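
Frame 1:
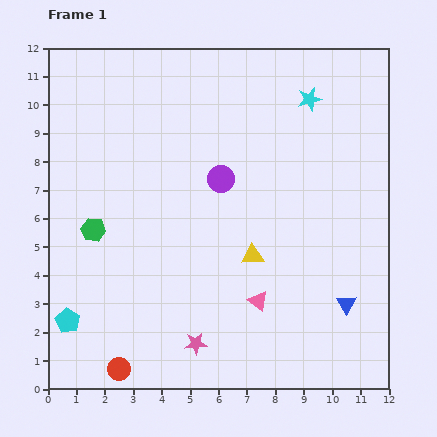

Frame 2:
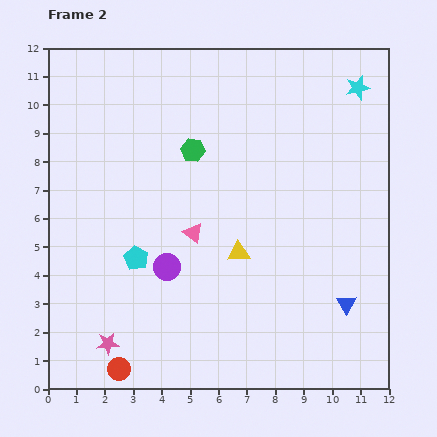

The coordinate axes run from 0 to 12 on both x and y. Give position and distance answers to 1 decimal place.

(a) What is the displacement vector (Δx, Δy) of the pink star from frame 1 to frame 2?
(-3.1, 0.0)

The pink star was at (5.2, 1.6) in frame 1 and (2.1, 1.6) in frame 2.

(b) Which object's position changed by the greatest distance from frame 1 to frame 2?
the green hexagon

(moved 4.5; next 3.6)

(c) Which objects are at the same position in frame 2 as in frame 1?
the blue triangle, the red circle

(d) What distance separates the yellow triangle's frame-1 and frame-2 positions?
0.5

The yellow triangle moved from (7.2, 4.7) to (6.7, 4.8), a distance of √(0.5² + 0.1²) ≈ 0.5.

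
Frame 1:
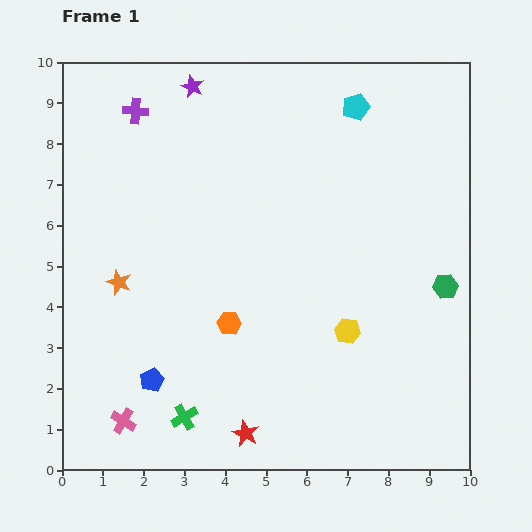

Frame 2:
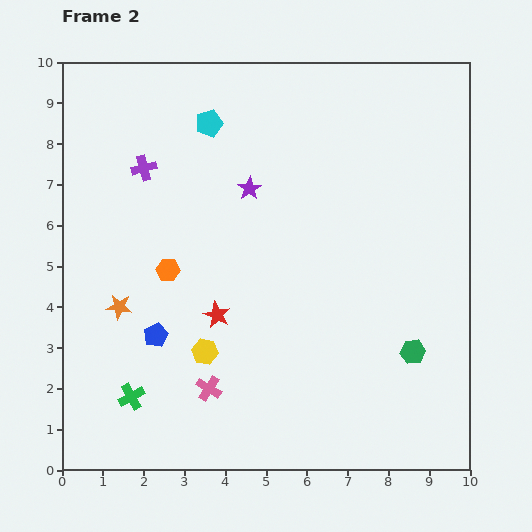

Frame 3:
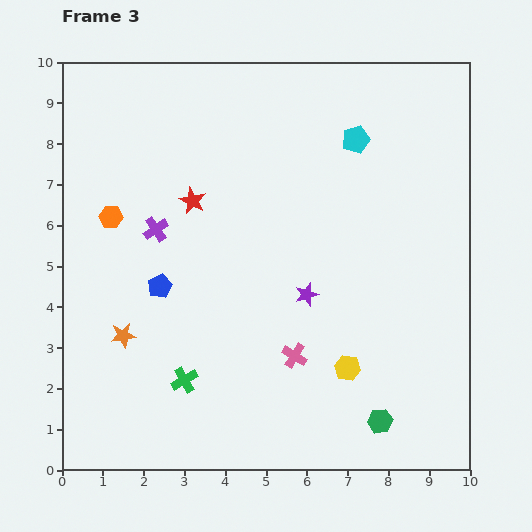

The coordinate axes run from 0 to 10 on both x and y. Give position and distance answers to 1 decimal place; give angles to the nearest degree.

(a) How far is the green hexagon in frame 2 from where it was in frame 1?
1.8

The green hexagon moved from (9.4, 4.5) to (8.6, 2.9), a distance of √(0.8² + 1.6²) ≈ 1.8.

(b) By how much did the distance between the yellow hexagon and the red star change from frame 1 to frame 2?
-2.6

Distance in frame 1: 3.5. Distance in frame 2: 0.9.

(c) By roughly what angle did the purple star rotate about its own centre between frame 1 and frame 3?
31° clockwise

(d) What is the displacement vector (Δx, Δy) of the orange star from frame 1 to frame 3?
(0.1, -1.3)

The orange star was at (1.4, 4.6) in frame 1 and (1.5, 3.3) in frame 3.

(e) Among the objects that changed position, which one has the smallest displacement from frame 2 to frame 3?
the orange star

(moved 0.7)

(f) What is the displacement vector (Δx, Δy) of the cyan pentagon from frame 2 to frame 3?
(3.6, -0.4)

The cyan pentagon was at (3.6, 8.5) in frame 2 and (7.2, 8.1) in frame 3.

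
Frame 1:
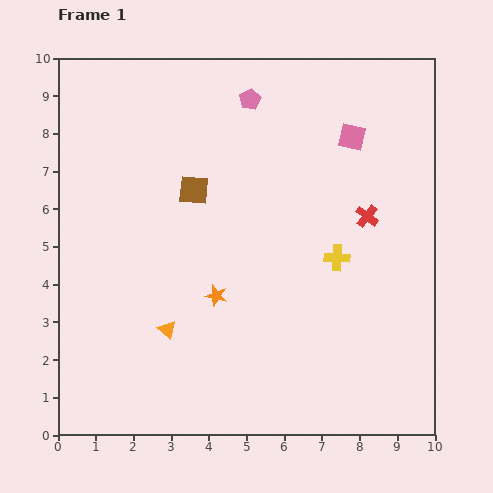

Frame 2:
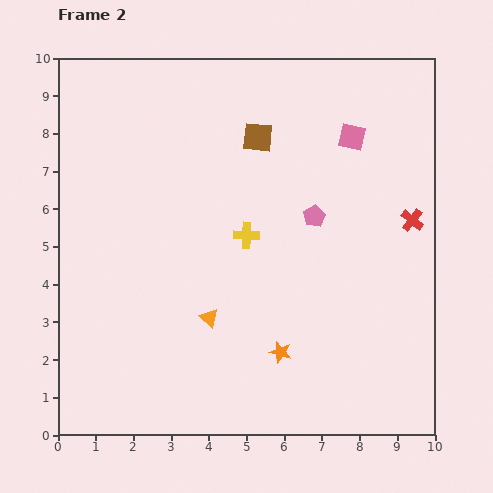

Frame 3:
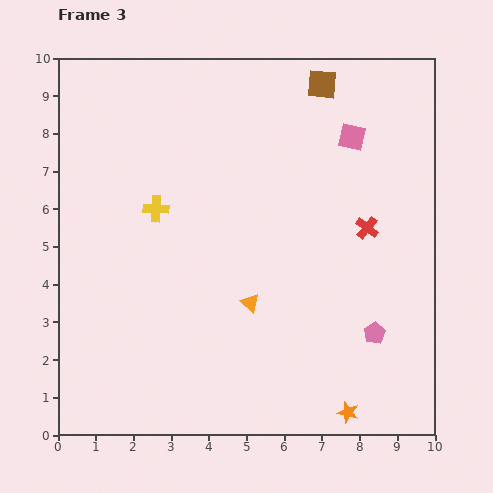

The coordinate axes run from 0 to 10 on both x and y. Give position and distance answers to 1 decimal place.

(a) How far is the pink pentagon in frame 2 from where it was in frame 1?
3.5

The pink pentagon moved from (5.1, 8.9) to (6.8, 5.8), a distance of √(1.7² + 3.1²) ≈ 3.5.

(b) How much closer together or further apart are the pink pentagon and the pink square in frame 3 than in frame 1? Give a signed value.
+2.3

Distance in frame 1: 2.9. Distance in frame 3: 5.2.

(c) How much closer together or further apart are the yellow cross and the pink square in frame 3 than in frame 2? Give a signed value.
+1.7

Distance in frame 2: 3.8. Distance in frame 3: 5.5.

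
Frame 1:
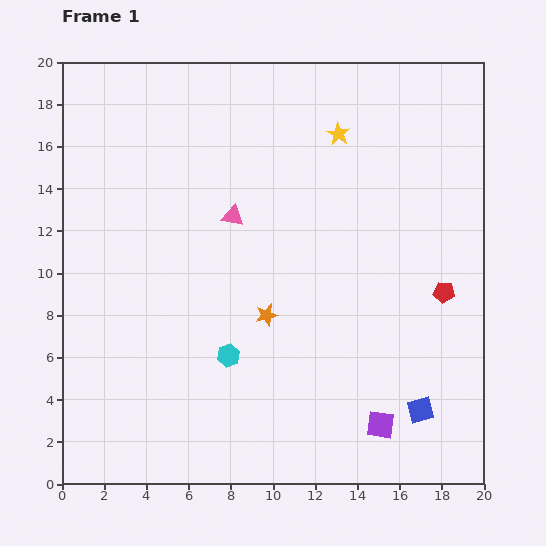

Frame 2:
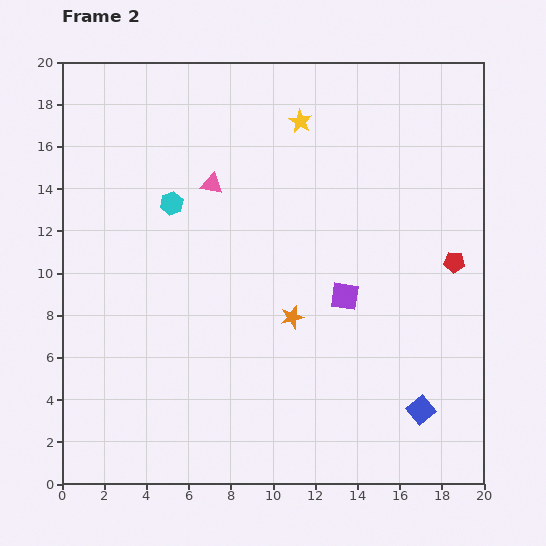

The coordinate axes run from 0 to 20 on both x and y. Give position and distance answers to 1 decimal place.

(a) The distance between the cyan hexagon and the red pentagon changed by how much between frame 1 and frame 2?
+3.1

Distance in frame 1: 10.6. Distance in frame 2: 13.7.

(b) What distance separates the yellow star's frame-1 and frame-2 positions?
1.9

The yellow star moved from (13.1, 16.6) to (11.3, 17.2), a distance of √(1.8² + 0.6²) ≈ 1.9.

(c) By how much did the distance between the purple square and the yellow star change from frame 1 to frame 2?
-5.3

Distance in frame 1: 13.9. Distance in frame 2: 8.6.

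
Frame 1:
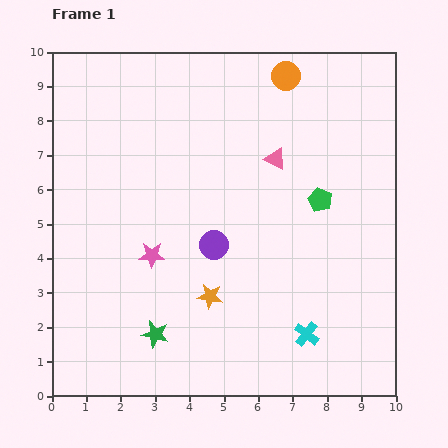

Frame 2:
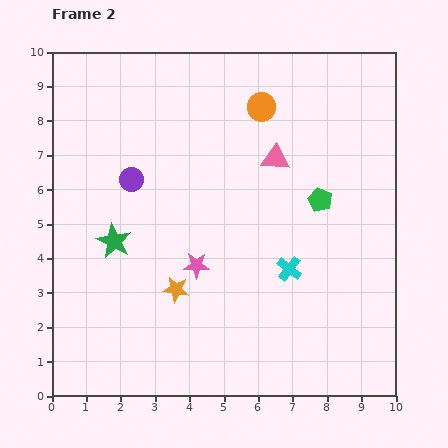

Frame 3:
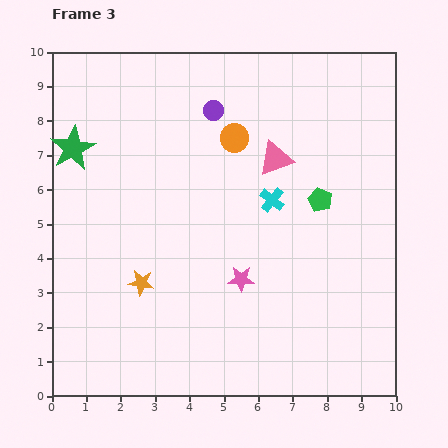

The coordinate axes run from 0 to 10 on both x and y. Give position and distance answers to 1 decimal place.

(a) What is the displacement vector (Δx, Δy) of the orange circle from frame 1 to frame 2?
(-0.7, -0.9)

The orange circle was at (6.8, 9.3) in frame 1 and (6.1, 8.4) in frame 2.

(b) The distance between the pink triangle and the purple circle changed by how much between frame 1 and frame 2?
+1.1

Distance in frame 1: 3.1. Distance in frame 2: 4.2.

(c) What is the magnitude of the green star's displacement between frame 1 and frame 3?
5.9

The green star moved from (3.0, 1.8) to (0.6, 7.2), a distance of √(2.4² + 5.4²) ≈ 5.9.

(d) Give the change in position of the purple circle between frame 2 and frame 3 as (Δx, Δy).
(2.4, 2.0)

The purple circle was at (2.3, 6.3) in frame 2 and (4.7, 8.3) in frame 3.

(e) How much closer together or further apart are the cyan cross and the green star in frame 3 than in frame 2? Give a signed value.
+0.8

Distance in frame 2: 5.2. Distance in frame 3: 6.0.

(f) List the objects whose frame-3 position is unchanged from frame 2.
the pink triangle, the green pentagon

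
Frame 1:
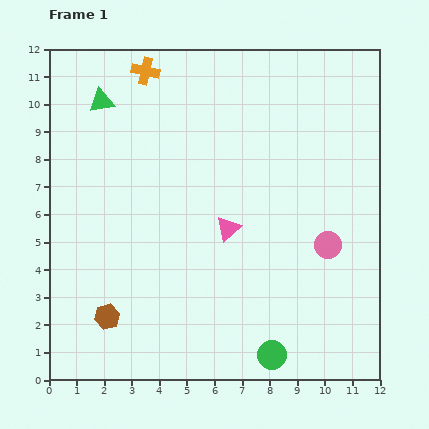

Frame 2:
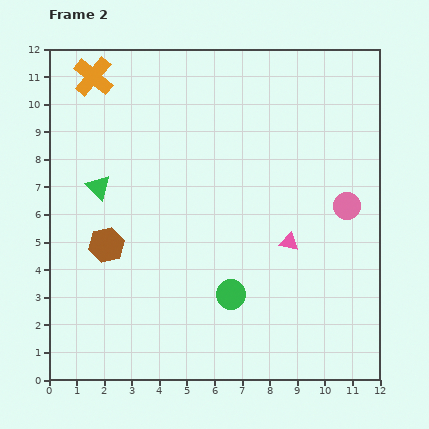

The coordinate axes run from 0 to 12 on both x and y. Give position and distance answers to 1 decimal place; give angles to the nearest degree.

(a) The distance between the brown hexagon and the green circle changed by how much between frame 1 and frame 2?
-1.4

Distance in frame 1: 6.2. Distance in frame 2: 4.8.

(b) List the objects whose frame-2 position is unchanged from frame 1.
none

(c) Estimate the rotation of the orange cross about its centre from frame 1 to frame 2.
27° clockwise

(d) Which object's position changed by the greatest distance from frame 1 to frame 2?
the green triangle

(moved 3.1; next 2.7)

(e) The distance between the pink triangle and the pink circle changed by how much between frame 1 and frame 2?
-1.1

Distance in frame 1: 3.6. Distance in frame 2: 2.5.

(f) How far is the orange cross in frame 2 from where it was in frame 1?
1.9

The orange cross moved from (3.5, 11.2) to (1.6, 11.0), a distance of √(1.9² + 0.2²) ≈ 1.9.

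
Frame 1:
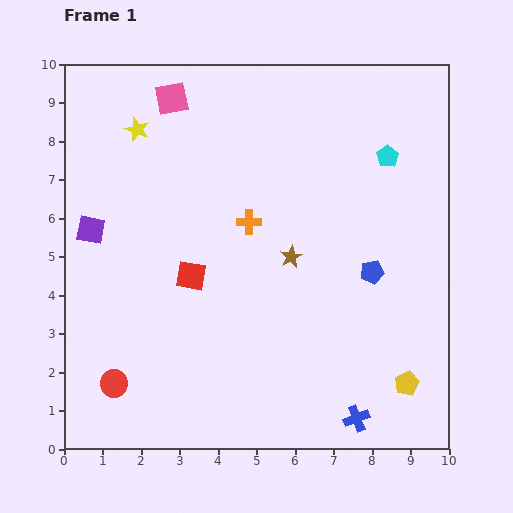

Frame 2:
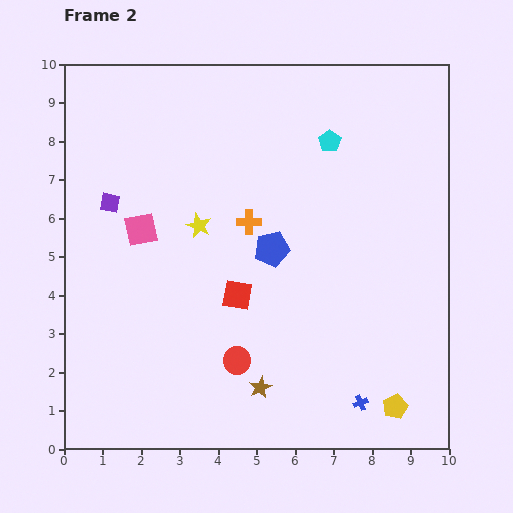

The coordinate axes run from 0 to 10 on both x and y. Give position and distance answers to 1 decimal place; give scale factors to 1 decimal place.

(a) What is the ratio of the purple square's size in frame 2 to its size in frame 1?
0.7×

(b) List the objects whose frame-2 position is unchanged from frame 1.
the orange cross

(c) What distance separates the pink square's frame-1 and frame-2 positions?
3.5

The pink square moved from (2.8, 9.1) to (2.0, 5.7), a distance of √(0.8² + 3.4²) ≈ 3.5.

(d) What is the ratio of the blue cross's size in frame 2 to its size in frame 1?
0.6×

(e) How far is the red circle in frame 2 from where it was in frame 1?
3.3

The red circle moved from (1.3, 1.7) to (4.5, 2.3), a distance of √(3.2² + 0.6²) ≈ 3.3.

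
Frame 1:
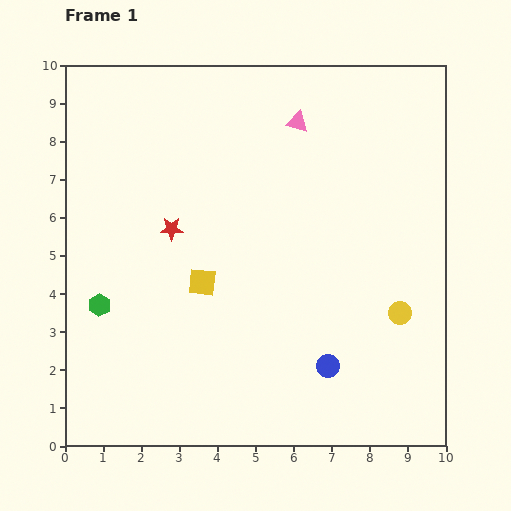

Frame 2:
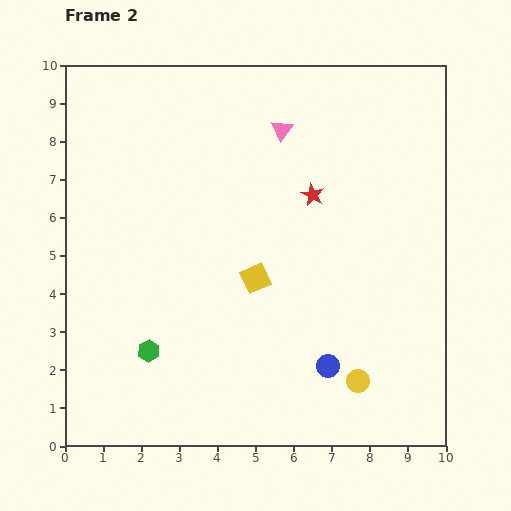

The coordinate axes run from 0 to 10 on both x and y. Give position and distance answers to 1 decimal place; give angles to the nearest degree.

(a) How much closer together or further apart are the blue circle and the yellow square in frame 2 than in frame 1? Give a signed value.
-1.0

Distance in frame 1: 4.0. Distance in frame 2: 3.0.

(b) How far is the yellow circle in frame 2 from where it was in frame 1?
2.1

The yellow circle moved from (8.8, 3.5) to (7.7, 1.7), a distance of √(1.1² + 1.8²) ≈ 2.1.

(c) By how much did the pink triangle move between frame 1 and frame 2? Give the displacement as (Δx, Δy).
(-0.4, -0.2)

The pink triangle was at (6.1, 8.5) in frame 1 and (5.7, 8.3) in frame 2.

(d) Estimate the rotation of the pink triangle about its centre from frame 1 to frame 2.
51° clockwise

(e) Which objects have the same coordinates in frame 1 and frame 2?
the blue circle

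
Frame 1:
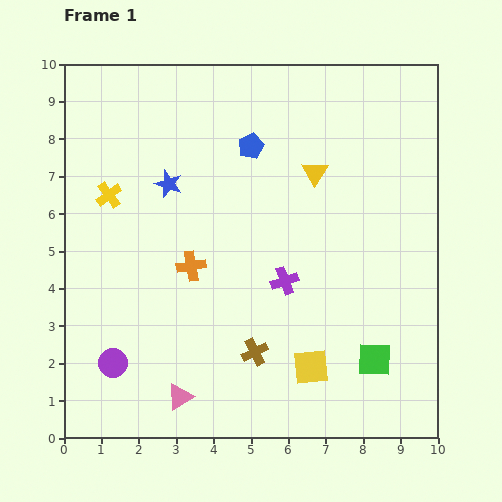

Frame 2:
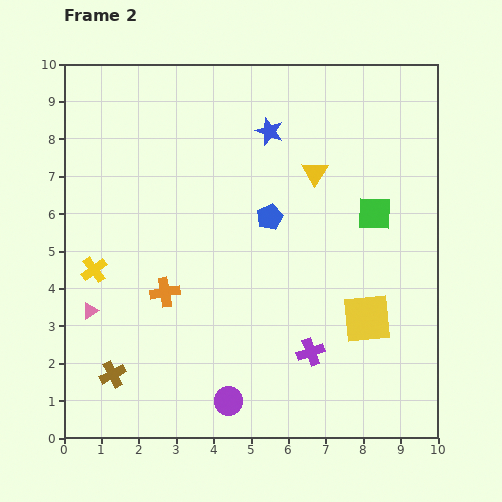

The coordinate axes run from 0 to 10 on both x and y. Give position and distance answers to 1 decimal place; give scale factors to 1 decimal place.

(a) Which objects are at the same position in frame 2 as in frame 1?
the yellow triangle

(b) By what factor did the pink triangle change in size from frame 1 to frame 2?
0.6×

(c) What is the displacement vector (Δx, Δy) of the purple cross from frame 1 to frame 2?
(0.7, -1.9)

The purple cross was at (5.9, 4.2) in frame 1 and (6.6, 2.3) in frame 2.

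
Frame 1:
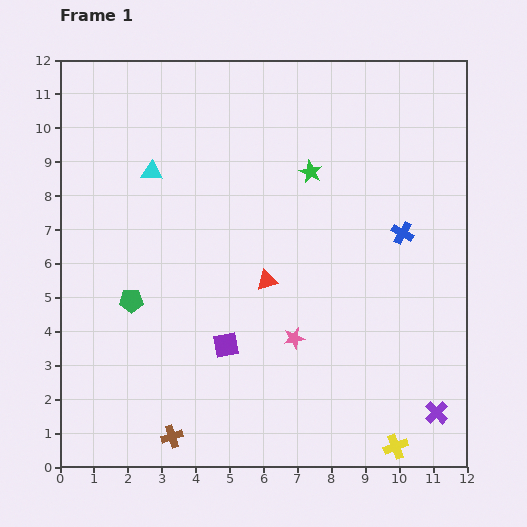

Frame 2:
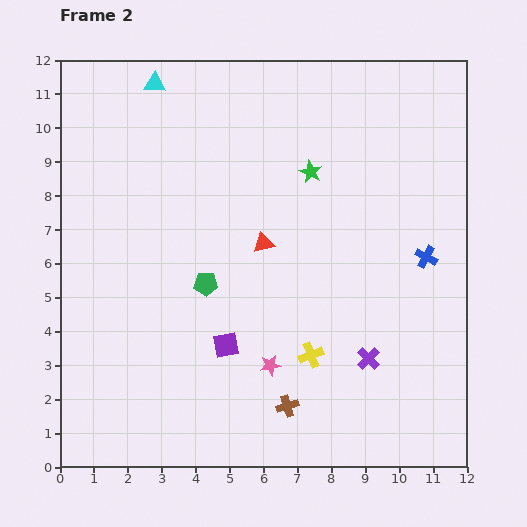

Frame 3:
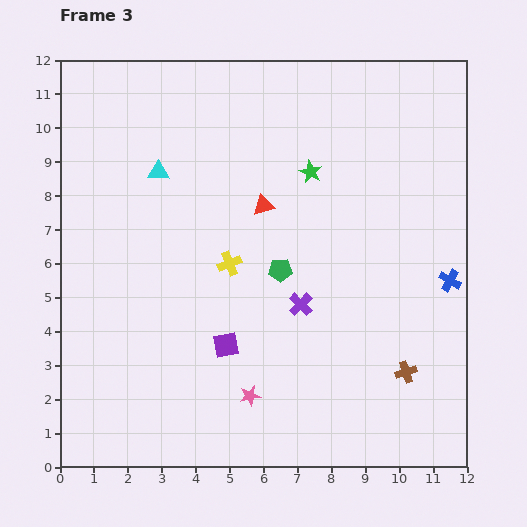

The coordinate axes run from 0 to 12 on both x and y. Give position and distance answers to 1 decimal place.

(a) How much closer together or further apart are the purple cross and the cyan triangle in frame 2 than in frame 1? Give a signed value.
-0.7

Distance in frame 1: 11.0. Distance in frame 2: 10.3.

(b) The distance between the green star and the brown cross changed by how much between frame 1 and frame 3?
-2.3

Distance in frame 1: 8.8. Distance in frame 3: 6.5.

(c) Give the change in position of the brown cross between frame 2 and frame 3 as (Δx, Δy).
(3.5, 1.0)

The brown cross was at (6.7, 1.8) in frame 2 and (10.2, 2.8) in frame 3.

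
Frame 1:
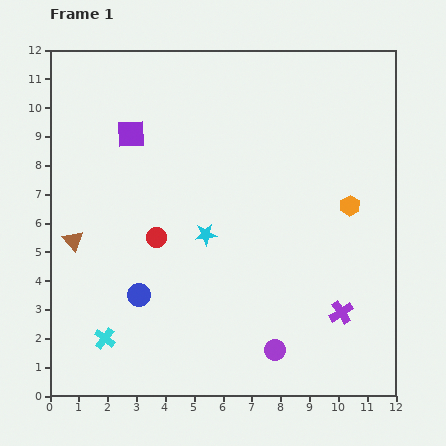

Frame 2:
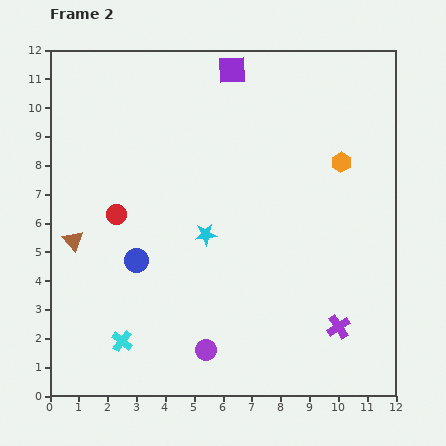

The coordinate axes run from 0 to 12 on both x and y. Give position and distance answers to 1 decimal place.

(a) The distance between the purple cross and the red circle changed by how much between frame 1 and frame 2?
+1.7

Distance in frame 1: 6.9. Distance in frame 2: 8.6.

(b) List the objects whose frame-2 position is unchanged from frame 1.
the brown triangle, the cyan star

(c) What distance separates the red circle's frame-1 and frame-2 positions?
1.6

The red circle moved from (3.7, 5.5) to (2.3, 6.3), a distance of √(1.4² + 0.8²) ≈ 1.6.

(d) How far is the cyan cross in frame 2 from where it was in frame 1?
0.6

The cyan cross moved from (1.9, 2.0) to (2.5, 1.9), a distance of √(0.6² + 0.1²) ≈ 0.6.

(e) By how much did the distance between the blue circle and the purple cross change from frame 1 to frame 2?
+0.4

Distance in frame 1: 7.0. Distance in frame 2: 7.4.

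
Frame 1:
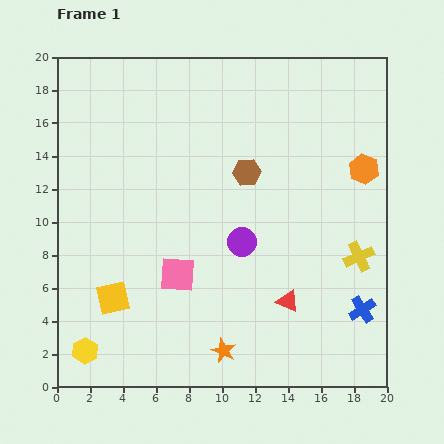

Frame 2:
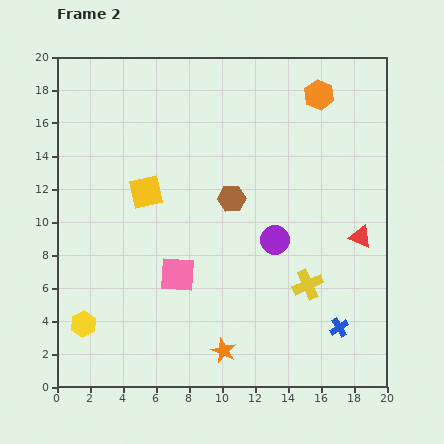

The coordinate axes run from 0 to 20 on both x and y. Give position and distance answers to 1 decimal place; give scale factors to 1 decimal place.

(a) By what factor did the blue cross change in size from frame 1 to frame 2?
0.7×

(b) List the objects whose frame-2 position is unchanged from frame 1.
the pink square, the orange star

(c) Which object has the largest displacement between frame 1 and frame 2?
the yellow square

(moved 6.7; next 5.9)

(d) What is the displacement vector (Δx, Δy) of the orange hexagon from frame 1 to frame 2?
(-2.7, 4.5)

The orange hexagon was at (18.6, 13.2) in frame 1 and (15.9, 17.7) in frame 2.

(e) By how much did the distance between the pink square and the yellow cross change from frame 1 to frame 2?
-3.2

Distance in frame 1: 11.1. Distance in frame 2: 7.9.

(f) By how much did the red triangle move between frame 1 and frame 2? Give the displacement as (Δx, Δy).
(4.4, 3.9)

The red triangle was at (14.0, 5.2) in frame 1 and (18.4, 9.1) in frame 2.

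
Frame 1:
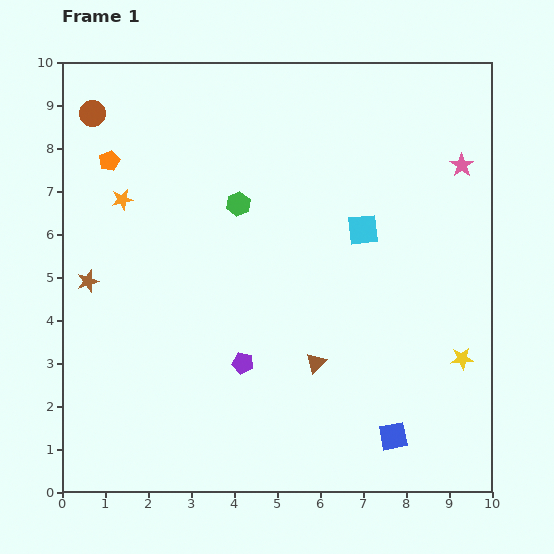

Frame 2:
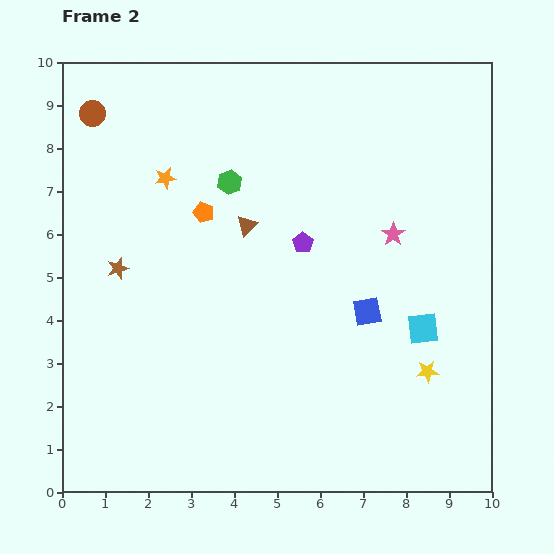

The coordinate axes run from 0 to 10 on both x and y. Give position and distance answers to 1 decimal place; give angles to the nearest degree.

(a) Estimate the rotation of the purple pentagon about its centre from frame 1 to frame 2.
23° clockwise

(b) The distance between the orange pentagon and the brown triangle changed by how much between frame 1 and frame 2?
-5.7

Distance in frame 1: 6.7. Distance in frame 2: 1.0.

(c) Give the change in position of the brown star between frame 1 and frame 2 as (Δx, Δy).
(0.7, 0.3)

The brown star was at (0.6, 4.9) in frame 1 and (1.3, 5.2) in frame 2.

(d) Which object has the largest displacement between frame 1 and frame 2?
the brown triangle

(moved 3.6; next 3.1)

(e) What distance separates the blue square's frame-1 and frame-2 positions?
3.0

The blue square moved from (7.7, 1.3) to (7.1, 4.2), a distance of √(0.6² + 2.9²) ≈ 3.0.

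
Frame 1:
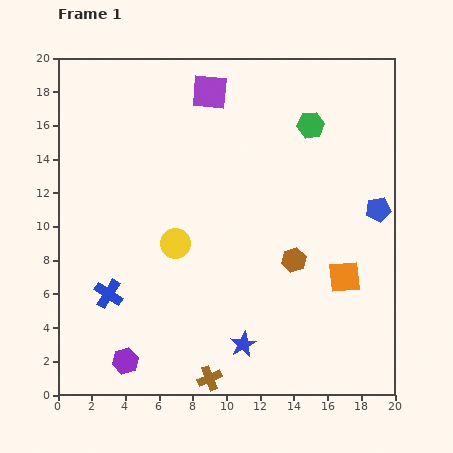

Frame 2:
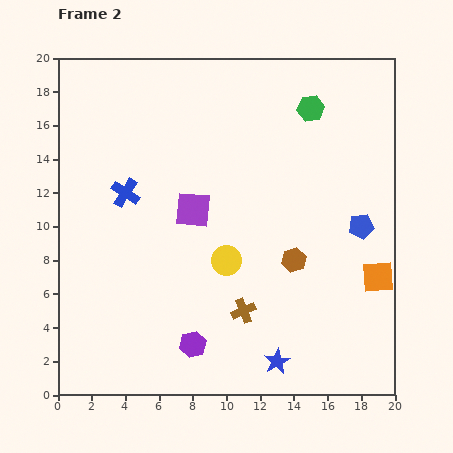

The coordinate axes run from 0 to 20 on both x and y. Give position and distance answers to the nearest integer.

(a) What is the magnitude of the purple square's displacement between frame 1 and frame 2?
7

The purple square moved from (9, 18) to (8, 11), a distance of √(1² + 7²) ≈ 7.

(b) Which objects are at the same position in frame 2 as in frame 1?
the brown hexagon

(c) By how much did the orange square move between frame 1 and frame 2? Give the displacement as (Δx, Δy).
(2, 0)

The orange square was at (17, 7) in frame 1 and (19, 7) in frame 2.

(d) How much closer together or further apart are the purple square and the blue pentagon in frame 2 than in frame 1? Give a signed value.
-2

Distance in frame 1: 12. Distance in frame 2: 10.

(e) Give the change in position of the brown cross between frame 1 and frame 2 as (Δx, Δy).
(2, 4)

The brown cross was at (9, 1) in frame 1 and (11, 5) in frame 2.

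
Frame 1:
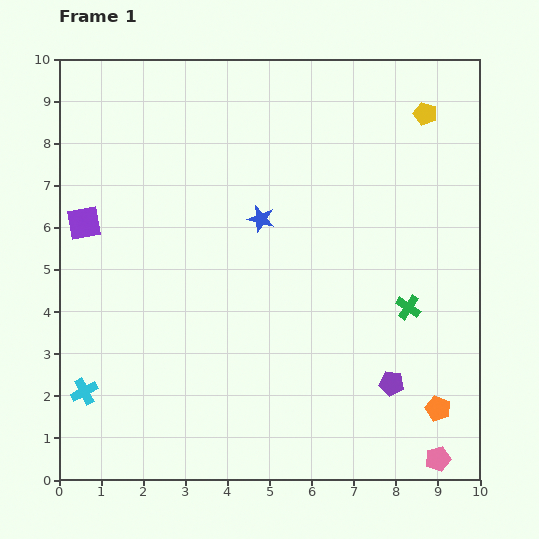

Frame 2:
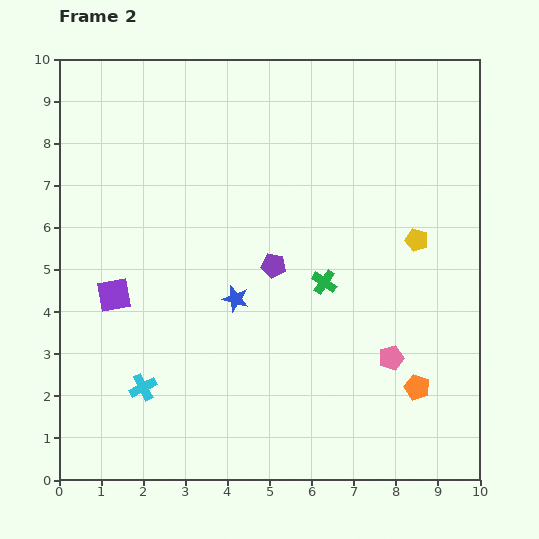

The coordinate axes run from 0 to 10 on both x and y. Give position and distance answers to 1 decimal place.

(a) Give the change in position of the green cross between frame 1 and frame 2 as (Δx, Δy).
(-2.0, 0.6)

The green cross was at (8.3, 4.1) in frame 1 and (6.3, 4.7) in frame 2.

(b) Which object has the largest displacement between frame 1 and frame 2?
the purple pentagon

(moved 4.0; next 3.0)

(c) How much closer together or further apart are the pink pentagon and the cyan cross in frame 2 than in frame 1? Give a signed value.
-2.7

Distance in frame 1: 8.6. Distance in frame 2: 5.9.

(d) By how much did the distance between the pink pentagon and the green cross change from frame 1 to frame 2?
-1.3

Distance in frame 1: 3.7. Distance in frame 2: 2.4.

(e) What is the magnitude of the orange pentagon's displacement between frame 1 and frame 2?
0.7

The orange pentagon moved from (9.0, 1.7) to (8.5, 2.2), a distance of √(0.5² + 0.5²) ≈ 0.7.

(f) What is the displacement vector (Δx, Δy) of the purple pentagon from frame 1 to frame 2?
(-2.8, 2.8)

The purple pentagon was at (7.9, 2.3) in frame 1 and (5.1, 5.1) in frame 2.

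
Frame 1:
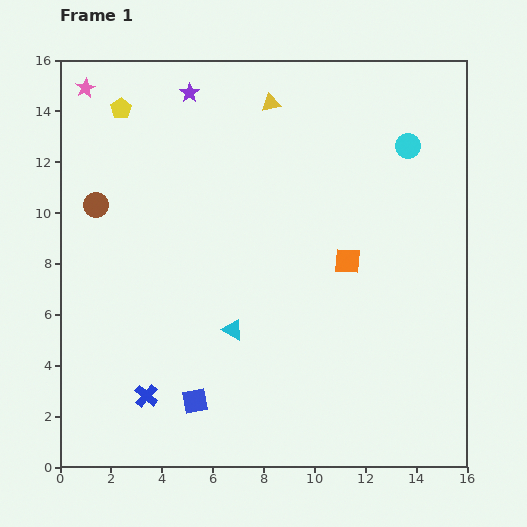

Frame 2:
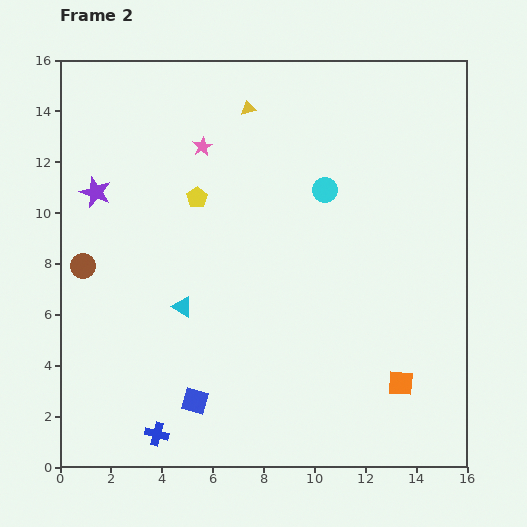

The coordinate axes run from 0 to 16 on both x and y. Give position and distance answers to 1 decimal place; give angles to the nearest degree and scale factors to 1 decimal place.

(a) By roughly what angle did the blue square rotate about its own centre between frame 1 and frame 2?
27° clockwise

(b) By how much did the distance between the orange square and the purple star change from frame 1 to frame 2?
+5.1

Distance in frame 1: 9.1. Distance in frame 2: 14.2.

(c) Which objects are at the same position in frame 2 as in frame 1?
the blue square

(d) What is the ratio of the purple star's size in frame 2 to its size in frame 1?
1.6×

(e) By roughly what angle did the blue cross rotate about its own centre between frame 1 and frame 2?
26° counter-clockwise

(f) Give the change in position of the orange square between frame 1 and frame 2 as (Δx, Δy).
(2.1, -4.8)

The orange square was at (11.3, 8.1) in frame 1 and (13.4, 3.3) in frame 2.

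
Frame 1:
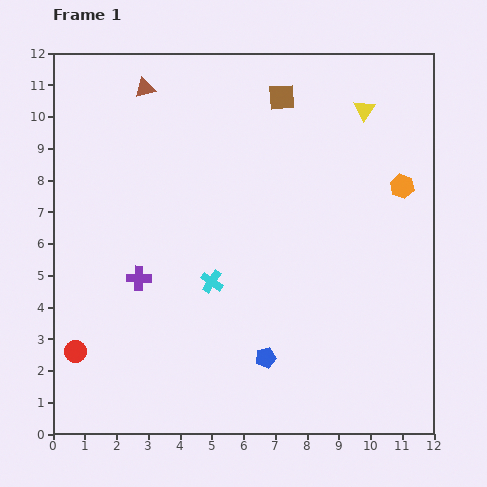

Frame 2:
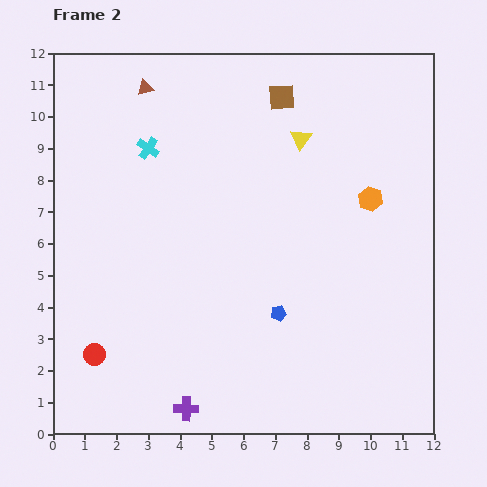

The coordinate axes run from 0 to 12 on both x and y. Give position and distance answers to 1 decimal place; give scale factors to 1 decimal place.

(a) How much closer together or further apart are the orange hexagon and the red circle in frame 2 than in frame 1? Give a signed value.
-1.5

Distance in frame 1: 11.5. Distance in frame 2: 10.0.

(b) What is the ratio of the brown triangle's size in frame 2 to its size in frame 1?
0.8×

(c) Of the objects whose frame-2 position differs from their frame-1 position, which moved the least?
the red circle

(moved 0.6)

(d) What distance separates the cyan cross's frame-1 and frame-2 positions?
4.7

The cyan cross moved from (5.0, 4.8) to (3.0, 9.0), a distance of √(2.0² + 4.2²) ≈ 4.7.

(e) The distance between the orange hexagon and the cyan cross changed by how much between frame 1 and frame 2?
+0.5

Distance in frame 1: 6.7. Distance in frame 2: 7.2.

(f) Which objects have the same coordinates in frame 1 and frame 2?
the brown square, the brown triangle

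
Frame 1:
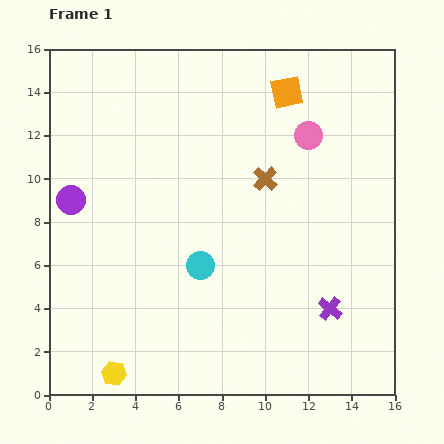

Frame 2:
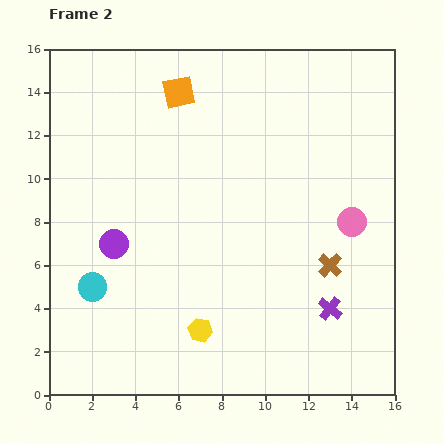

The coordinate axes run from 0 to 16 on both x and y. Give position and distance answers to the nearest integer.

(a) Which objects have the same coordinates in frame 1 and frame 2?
the purple cross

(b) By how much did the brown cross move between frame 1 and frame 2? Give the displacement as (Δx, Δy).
(3, -4)

The brown cross was at (10, 10) in frame 1 and (13, 6) in frame 2.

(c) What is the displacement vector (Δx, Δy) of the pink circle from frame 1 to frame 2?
(2, -4)

The pink circle was at (12, 12) in frame 1 and (14, 8) in frame 2.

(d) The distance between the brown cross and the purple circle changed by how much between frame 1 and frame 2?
+1

Distance in frame 1: 9. Distance in frame 2: 10.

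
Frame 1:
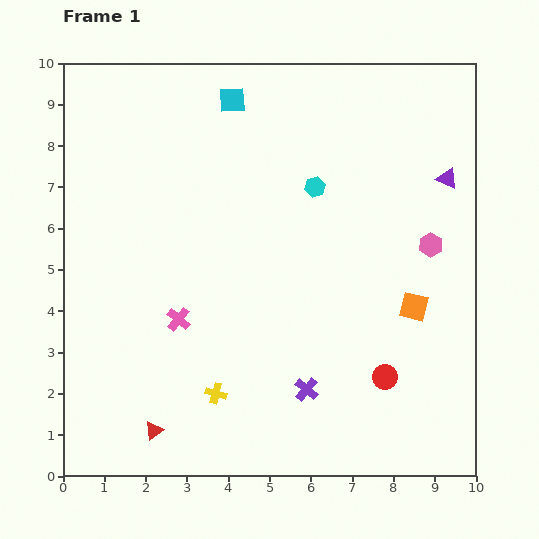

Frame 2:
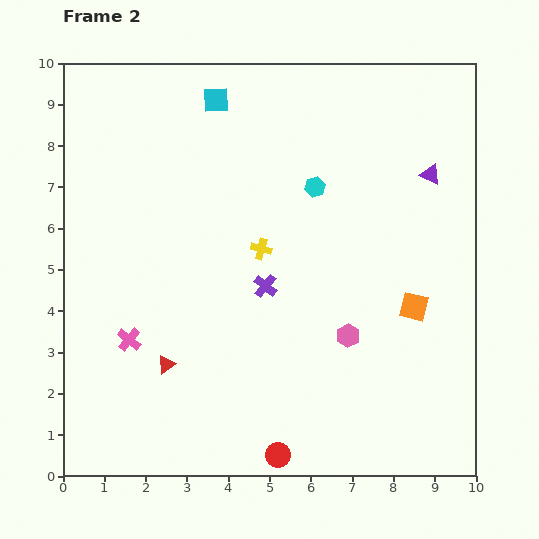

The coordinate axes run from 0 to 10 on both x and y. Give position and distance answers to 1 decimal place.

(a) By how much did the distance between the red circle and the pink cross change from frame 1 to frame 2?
-0.6

Distance in frame 1: 5.2. Distance in frame 2: 4.6.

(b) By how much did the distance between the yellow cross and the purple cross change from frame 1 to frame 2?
-1.3

Distance in frame 1: 2.2. Distance in frame 2: 0.9.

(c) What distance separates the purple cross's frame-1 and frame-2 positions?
2.7

The purple cross moved from (5.9, 2.1) to (4.9, 4.6), a distance of √(1.0² + 2.5²) ≈ 2.7.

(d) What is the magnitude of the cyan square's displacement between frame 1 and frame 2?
0.4

The cyan square moved from (4.1, 9.1) to (3.7, 9.1), a distance of √(0.4² + 0.0²) ≈ 0.4.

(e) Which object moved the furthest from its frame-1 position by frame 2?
the yellow cross

(moved 3.7; next 3.2)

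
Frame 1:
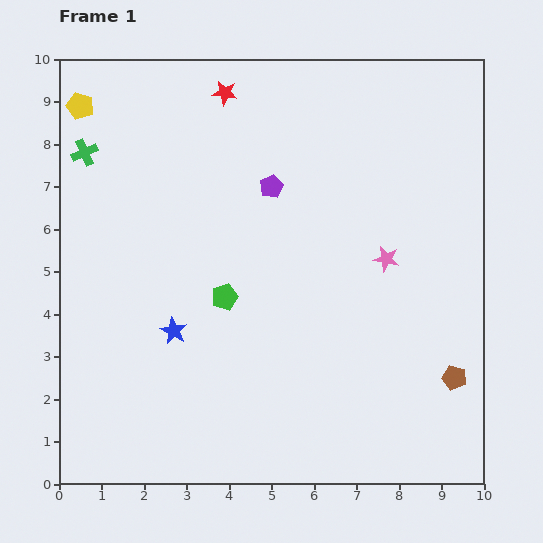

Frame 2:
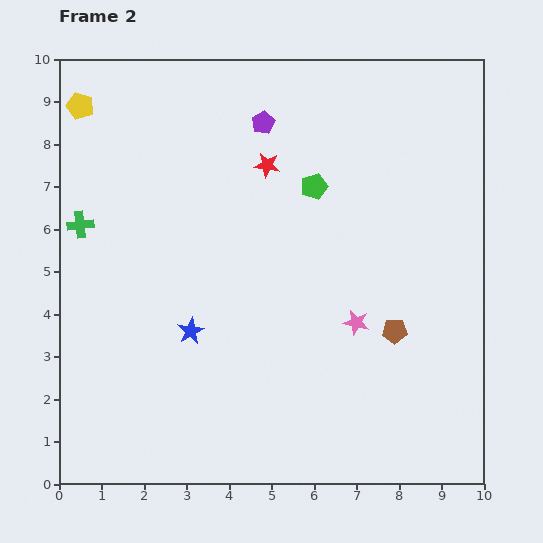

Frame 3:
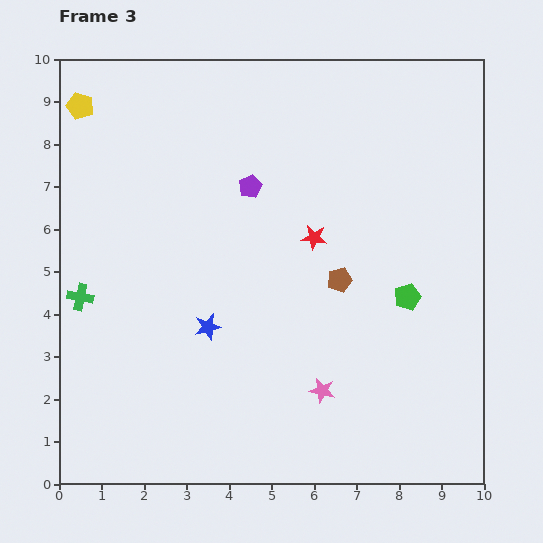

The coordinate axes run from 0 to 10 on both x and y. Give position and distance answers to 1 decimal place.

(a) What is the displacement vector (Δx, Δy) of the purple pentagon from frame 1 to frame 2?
(-0.2, 1.5)

The purple pentagon was at (5.0, 7.0) in frame 1 and (4.8, 8.5) in frame 2.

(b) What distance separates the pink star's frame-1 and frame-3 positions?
3.4

The pink star moved from (7.7, 5.3) to (6.2, 2.2), a distance of √(1.5² + 3.1²) ≈ 3.4.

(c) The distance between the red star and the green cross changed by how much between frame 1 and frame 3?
+2.1

Distance in frame 1: 3.6. Distance in frame 3: 5.7.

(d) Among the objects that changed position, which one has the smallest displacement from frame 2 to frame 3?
the blue star

(moved 0.4)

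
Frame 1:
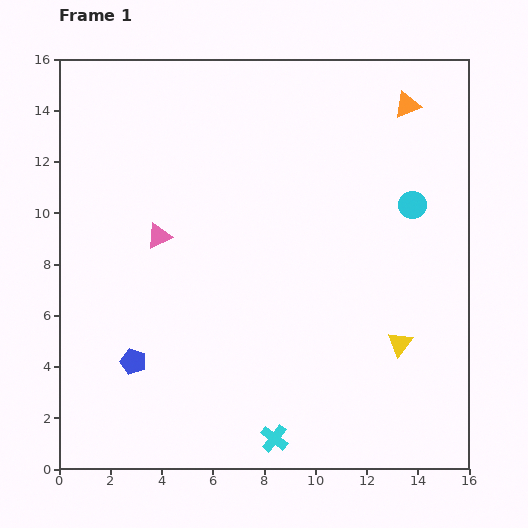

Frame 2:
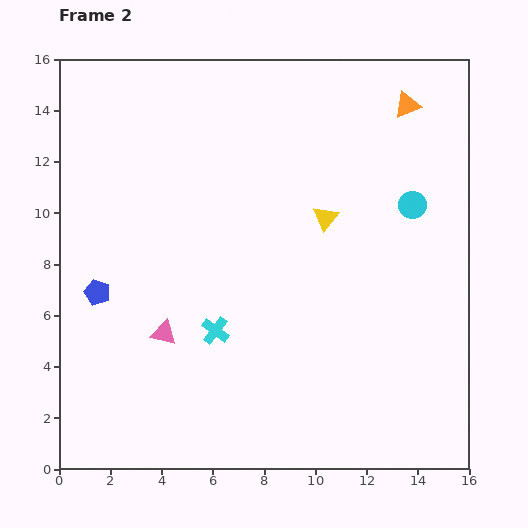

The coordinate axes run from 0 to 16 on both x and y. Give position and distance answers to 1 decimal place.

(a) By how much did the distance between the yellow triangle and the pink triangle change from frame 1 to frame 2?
-2.6

Distance in frame 1: 10.3. Distance in frame 2: 7.7.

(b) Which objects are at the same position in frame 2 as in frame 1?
the cyan circle, the orange triangle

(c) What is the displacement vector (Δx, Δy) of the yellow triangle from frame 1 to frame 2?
(-2.9, 4.9)

The yellow triangle was at (13.3, 4.9) in frame 1 and (10.4, 9.8) in frame 2.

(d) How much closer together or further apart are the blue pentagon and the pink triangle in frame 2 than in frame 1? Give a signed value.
-1.9

Distance in frame 1: 5.0. Distance in frame 2: 3.1.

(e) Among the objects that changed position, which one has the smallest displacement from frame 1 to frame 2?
the blue pentagon

(moved 3.0)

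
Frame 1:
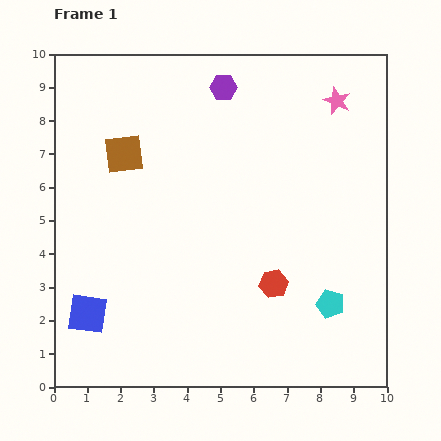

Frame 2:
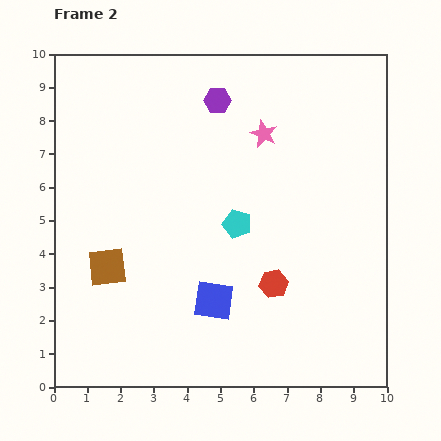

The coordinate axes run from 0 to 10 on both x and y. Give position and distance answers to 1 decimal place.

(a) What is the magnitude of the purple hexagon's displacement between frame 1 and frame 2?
0.4

The purple hexagon moved from (5.1, 9.0) to (4.9, 8.6), a distance of √(0.2² + 0.4²) ≈ 0.4.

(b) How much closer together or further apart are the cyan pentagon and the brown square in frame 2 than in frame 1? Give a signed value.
-3.6

Distance in frame 1: 7.7. Distance in frame 2: 4.1.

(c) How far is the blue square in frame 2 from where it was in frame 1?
3.8

The blue square moved from (1.0, 2.2) to (4.8, 2.6), a distance of √(3.8² + 0.4²) ≈ 3.8.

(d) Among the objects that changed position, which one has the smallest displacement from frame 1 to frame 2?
the purple hexagon

(moved 0.4)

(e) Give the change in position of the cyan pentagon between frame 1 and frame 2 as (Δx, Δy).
(-2.8, 2.4)

The cyan pentagon was at (8.3, 2.5) in frame 1 and (5.5, 4.9) in frame 2.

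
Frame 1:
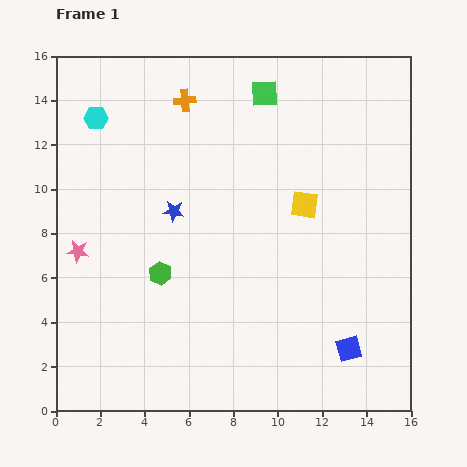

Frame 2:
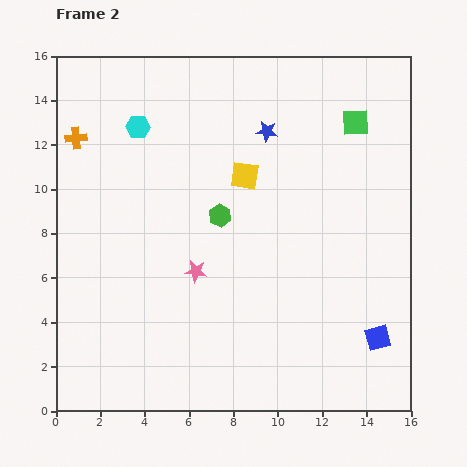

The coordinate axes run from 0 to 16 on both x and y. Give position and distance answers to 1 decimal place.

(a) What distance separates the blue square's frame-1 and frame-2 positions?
1.4

The blue square moved from (13.2, 2.8) to (14.5, 3.3), a distance of √(1.3² + 0.5²) ≈ 1.4.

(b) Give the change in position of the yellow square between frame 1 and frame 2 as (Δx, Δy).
(-2.7, 1.3)

The yellow square was at (11.2, 9.3) in frame 1 and (8.5, 10.6) in frame 2.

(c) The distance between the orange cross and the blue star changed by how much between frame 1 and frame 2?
+3.6

Distance in frame 1: 5.0. Distance in frame 2: 8.6.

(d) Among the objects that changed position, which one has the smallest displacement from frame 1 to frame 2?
the blue square

(moved 1.4)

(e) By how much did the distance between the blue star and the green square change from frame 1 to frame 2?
-2.7

Distance in frame 1: 6.7. Distance in frame 2: 4.0.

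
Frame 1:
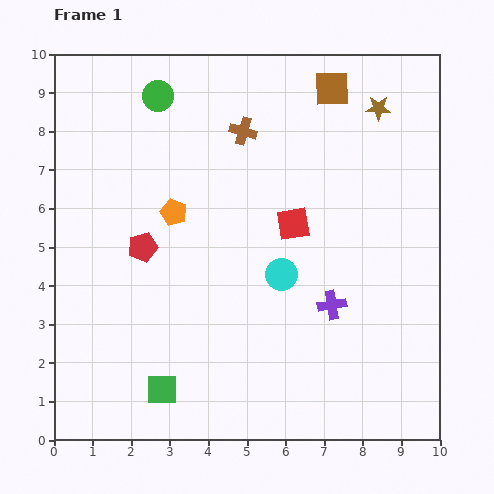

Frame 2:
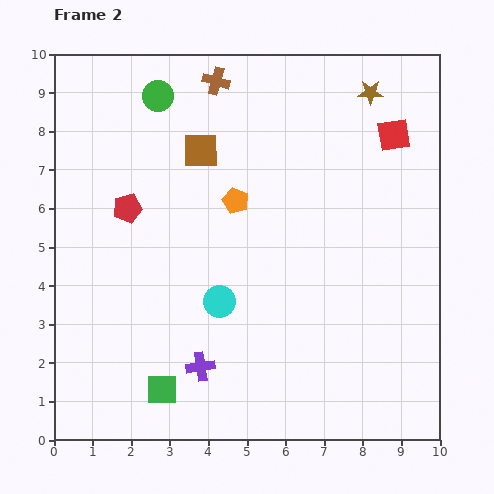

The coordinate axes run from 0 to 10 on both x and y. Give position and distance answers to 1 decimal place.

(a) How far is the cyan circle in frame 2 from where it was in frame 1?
1.7

The cyan circle moved from (5.9, 4.3) to (4.3, 3.6), a distance of √(1.6² + 0.7²) ≈ 1.7.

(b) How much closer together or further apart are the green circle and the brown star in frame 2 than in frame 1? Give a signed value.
-0.2

Distance in frame 1: 5.7. Distance in frame 2: 5.5.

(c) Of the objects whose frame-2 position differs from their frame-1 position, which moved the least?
the brown star

(moved 0.4)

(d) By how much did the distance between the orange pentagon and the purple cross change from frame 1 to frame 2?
-0.4

Distance in frame 1: 4.8. Distance in frame 2: 4.4.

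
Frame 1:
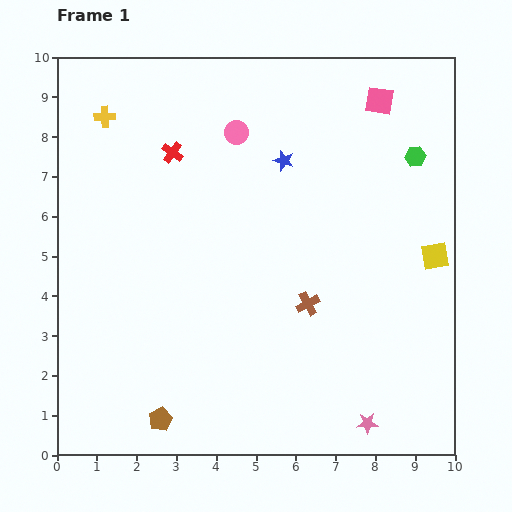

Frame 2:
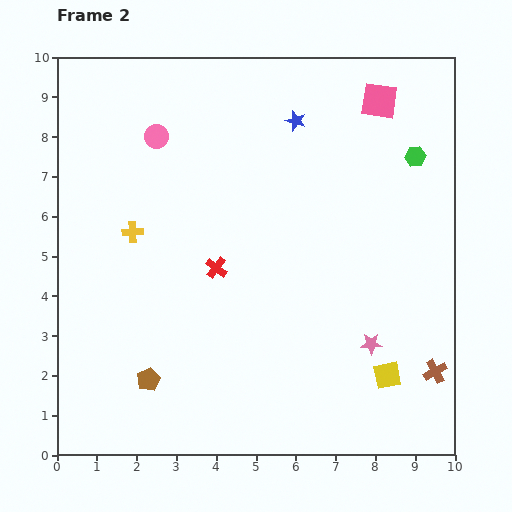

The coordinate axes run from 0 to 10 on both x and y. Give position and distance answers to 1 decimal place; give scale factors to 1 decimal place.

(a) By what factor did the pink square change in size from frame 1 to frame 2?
1.3×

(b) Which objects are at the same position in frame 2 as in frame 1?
the green hexagon, the pink square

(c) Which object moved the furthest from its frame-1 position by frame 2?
the brown cross

(moved 3.6; next 3.2)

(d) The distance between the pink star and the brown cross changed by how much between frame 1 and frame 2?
-1.7

Distance in frame 1: 3.4. Distance in frame 2: 1.7.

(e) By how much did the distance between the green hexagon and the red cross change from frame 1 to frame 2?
-0.4

Distance in frame 1: 6.1. Distance in frame 2: 5.7.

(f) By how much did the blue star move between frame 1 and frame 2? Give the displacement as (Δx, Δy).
(0.3, 1.0)

The blue star was at (5.7, 7.4) in frame 1 and (6.0, 8.4) in frame 2.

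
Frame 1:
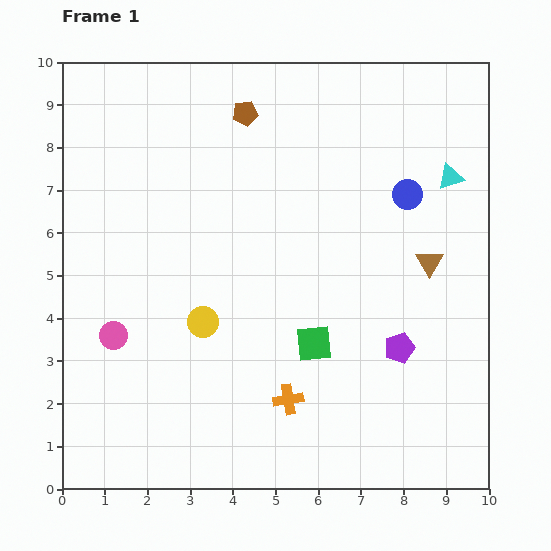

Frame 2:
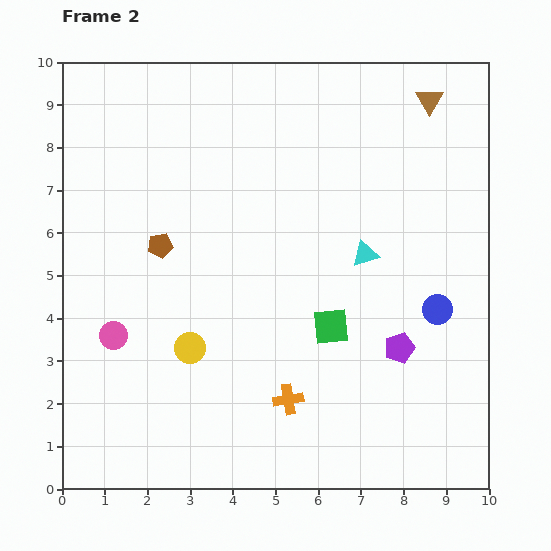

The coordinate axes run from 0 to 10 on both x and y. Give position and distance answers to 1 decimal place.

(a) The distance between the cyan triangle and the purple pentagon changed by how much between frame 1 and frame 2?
-1.9

Distance in frame 1: 4.2. Distance in frame 2: 2.3.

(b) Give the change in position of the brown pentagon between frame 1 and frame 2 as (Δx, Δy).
(-2.0, -3.1)

The brown pentagon was at (4.3, 8.8) in frame 1 and (2.3, 5.7) in frame 2.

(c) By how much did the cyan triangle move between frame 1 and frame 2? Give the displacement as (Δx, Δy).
(-2.0, -1.8)

The cyan triangle was at (9.1, 7.3) in frame 1 and (7.1, 5.5) in frame 2.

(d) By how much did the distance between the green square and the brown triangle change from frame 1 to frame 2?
+2.5

Distance in frame 1: 3.3. Distance in frame 2: 5.8.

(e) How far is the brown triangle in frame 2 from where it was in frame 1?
3.8

The brown triangle moved from (8.6, 5.3) to (8.6, 9.1), a distance of √(0.0² + 3.8²) ≈ 3.8.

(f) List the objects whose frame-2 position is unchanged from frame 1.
the purple pentagon, the orange cross, the pink circle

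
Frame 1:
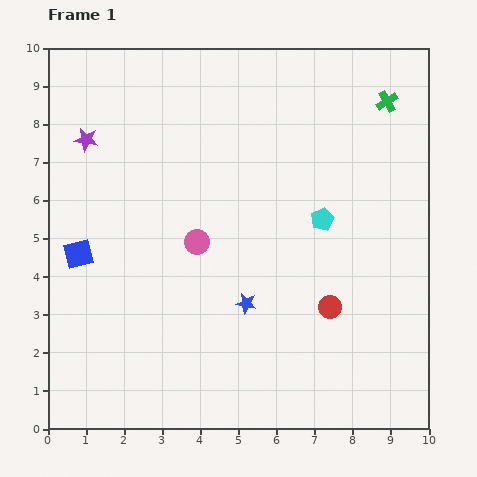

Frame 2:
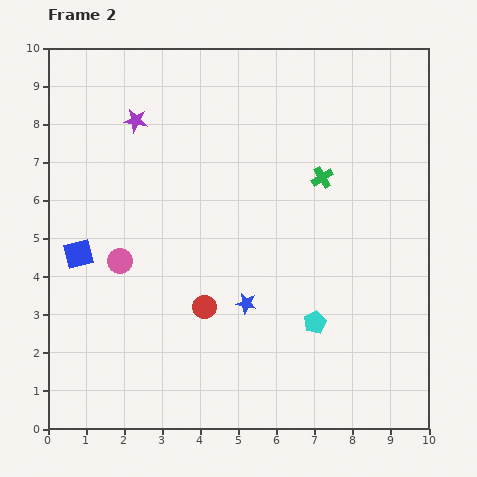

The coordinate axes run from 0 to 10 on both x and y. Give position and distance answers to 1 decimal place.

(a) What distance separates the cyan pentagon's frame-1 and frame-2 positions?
2.7

The cyan pentagon moved from (7.2, 5.5) to (7.0, 2.8), a distance of √(0.2² + 2.7²) ≈ 2.7.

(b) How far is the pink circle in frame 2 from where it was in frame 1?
2.1

The pink circle moved from (3.9, 4.9) to (1.9, 4.4), a distance of √(2.0² + 0.5²) ≈ 2.1.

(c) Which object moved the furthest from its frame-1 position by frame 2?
the red circle

(moved 3.3; next 2.7)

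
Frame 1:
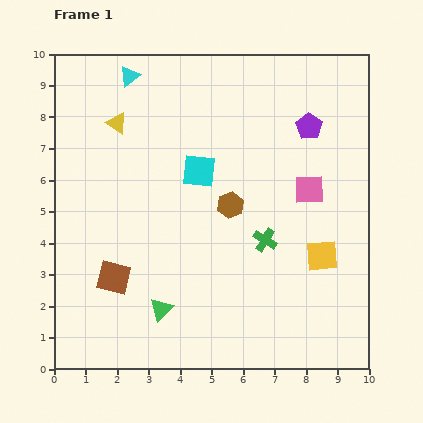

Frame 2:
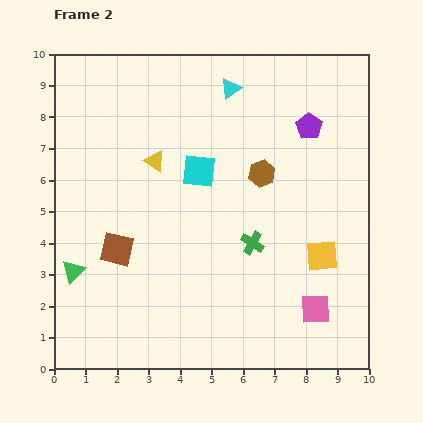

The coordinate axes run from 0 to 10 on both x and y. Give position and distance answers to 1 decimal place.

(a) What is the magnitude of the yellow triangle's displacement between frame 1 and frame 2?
1.7

The yellow triangle moved from (2.0, 7.8) to (3.2, 6.6), a distance of √(1.2² + 1.2²) ≈ 1.7.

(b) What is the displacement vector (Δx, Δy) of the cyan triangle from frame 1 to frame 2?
(3.2, -0.4)

The cyan triangle was at (2.4, 9.3) in frame 1 and (5.6, 8.9) in frame 2.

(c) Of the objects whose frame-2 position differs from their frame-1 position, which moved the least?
the green cross

(moved 0.4)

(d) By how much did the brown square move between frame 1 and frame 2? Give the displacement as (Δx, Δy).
(0.1, 0.9)

The brown square was at (1.9, 2.9) in frame 1 and (2.0, 3.8) in frame 2.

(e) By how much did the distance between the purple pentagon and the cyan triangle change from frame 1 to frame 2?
-3.1

Distance in frame 1: 5.9. Distance in frame 2: 2.8.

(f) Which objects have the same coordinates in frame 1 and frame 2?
the yellow square, the cyan square, the purple pentagon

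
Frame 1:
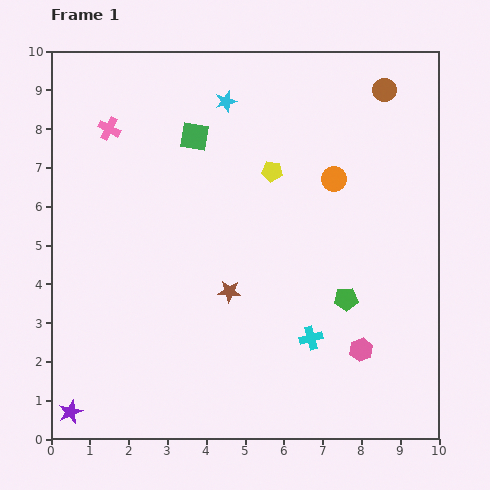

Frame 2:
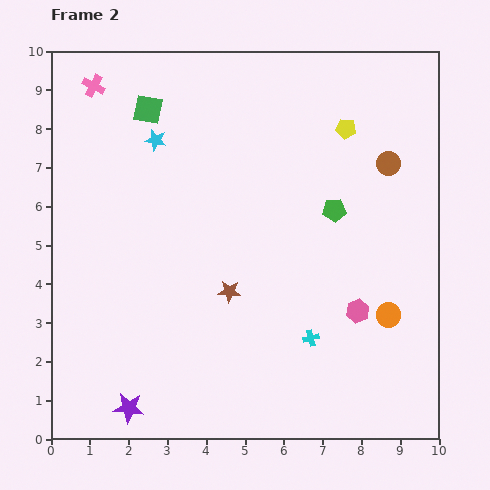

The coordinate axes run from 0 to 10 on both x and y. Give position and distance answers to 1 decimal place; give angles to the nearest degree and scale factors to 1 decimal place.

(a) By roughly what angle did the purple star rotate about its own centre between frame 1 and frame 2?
29° clockwise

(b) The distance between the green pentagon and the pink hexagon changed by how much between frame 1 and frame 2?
+1.3

Distance in frame 1: 1.4. Distance in frame 2: 2.7.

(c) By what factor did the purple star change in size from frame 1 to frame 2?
1.3×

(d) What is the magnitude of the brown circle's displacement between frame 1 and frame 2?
1.9

The brown circle moved from (8.6, 9.0) to (8.7, 7.1), a distance of √(0.1² + 1.9²) ≈ 1.9.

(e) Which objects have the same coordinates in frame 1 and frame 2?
the cyan cross, the brown star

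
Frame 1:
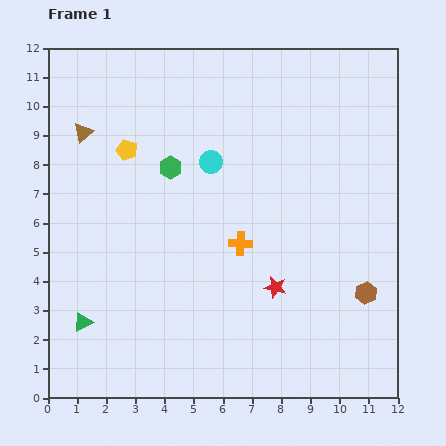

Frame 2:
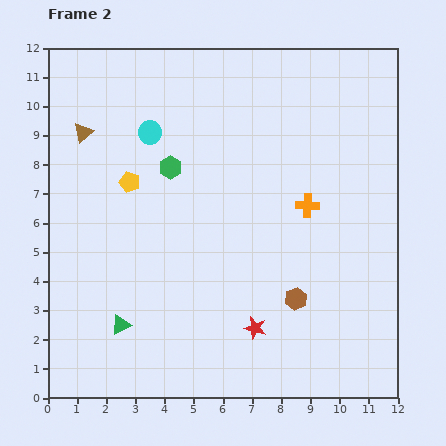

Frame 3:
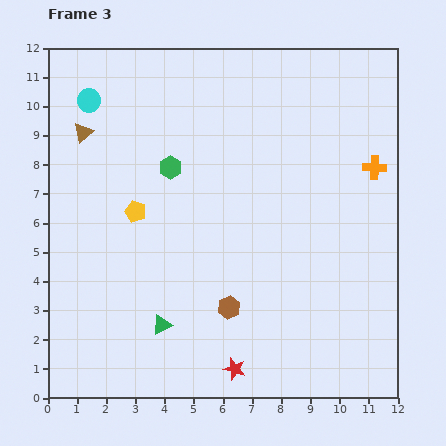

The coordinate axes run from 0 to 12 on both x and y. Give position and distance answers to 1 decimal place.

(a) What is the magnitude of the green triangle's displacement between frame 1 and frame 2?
1.3

The green triangle moved from (1.2, 2.6) to (2.5, 2.5), a distance of √(1.3² + 0.1²) ≈ 1.3.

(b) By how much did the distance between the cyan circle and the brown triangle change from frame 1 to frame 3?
-3.4

Distance in frame 1: 4.5. Distance in frame 3: 1.1.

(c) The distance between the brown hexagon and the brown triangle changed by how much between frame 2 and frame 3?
-1.5

Distance in frame 2: 9.3. Distance in frame 3: 7.8.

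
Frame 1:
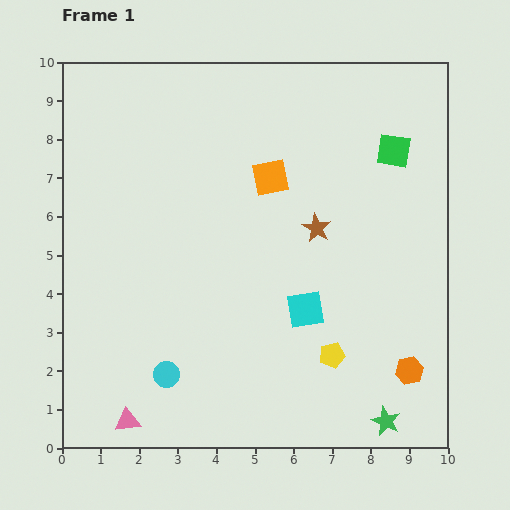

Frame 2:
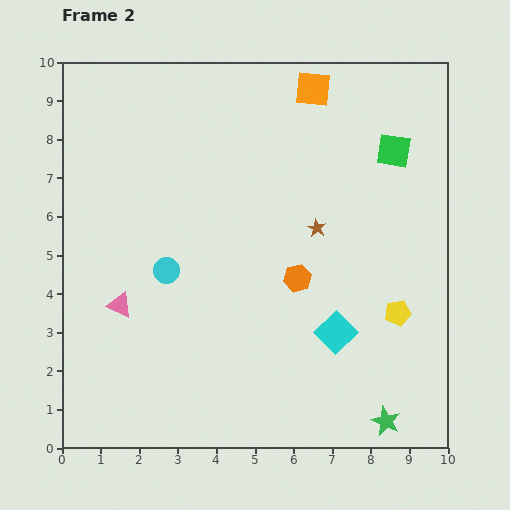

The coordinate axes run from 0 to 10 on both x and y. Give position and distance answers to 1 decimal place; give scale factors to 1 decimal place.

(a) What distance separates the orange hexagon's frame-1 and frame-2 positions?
3.8

The orange hexagon moved from (9.0, 2.0) to (6.1, 4.4), a distance of √(2.9² + 2.4²) ≈ 3.8.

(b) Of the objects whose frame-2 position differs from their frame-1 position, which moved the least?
the cyan square

(moved 1.0)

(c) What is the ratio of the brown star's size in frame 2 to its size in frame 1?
0.6×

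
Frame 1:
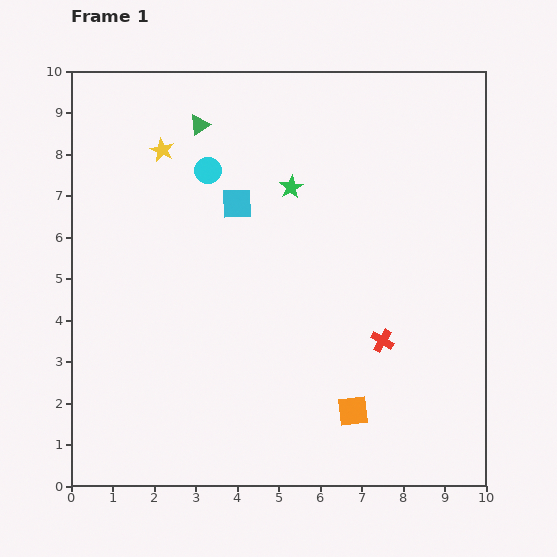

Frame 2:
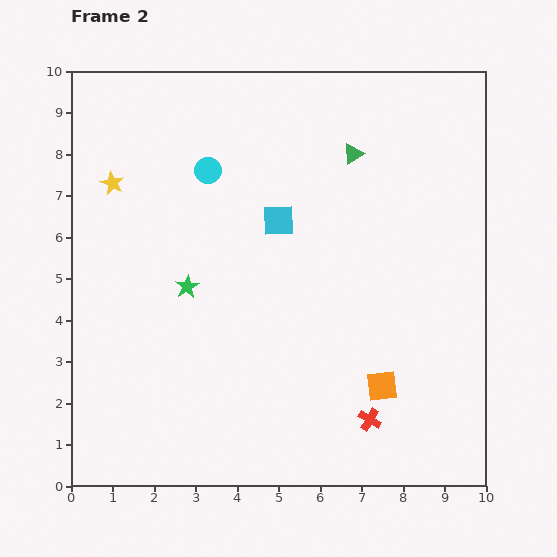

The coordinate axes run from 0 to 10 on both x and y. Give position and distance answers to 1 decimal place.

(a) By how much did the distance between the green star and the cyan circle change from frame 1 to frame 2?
+0.8

Distance in frame 1: 2.0. Distance in frame 2: 2.8.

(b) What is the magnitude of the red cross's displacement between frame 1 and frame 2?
1.9

The red cross moved from (7.5, 3.5) to (7.2, 1.6), a distance of √(0.3² + 1.9²) ≈ 1.9.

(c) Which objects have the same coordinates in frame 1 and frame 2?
the cyan circle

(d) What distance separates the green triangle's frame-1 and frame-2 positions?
3.8

The green triangle moved from (3.1, 8.7) to (6.8, 8.0), a distance of √(3.7² + 0.7²) ≈ 3.8.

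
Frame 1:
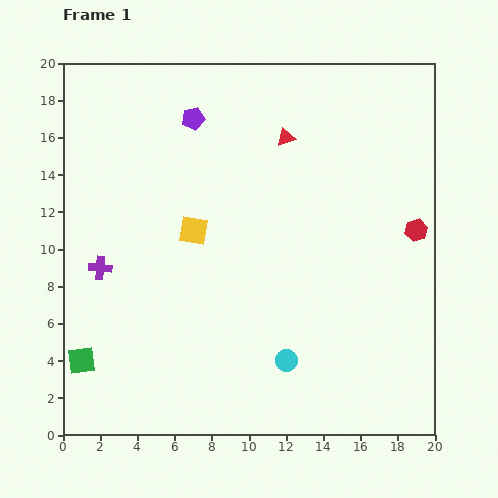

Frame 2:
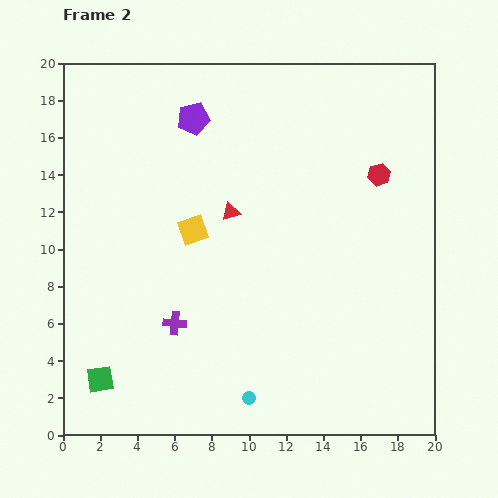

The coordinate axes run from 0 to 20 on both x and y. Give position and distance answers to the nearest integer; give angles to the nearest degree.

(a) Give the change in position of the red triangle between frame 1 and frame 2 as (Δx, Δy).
(-3, -4)

The red triangle was at (12, 16) in frame 1 and (9, 12) in frame 2.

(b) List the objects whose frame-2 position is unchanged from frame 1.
the purple pentagon, the yellow square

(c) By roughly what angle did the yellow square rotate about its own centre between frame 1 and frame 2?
28° counter-clockwise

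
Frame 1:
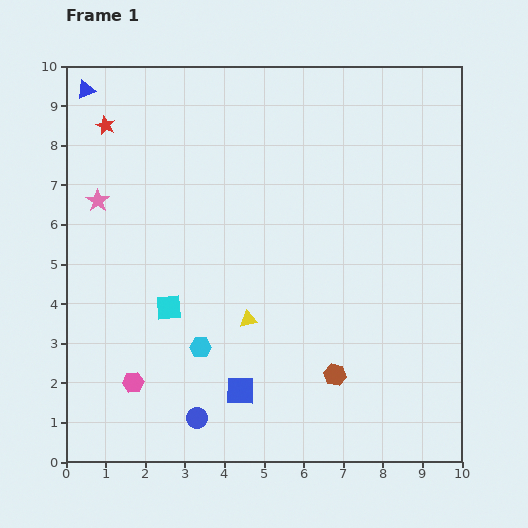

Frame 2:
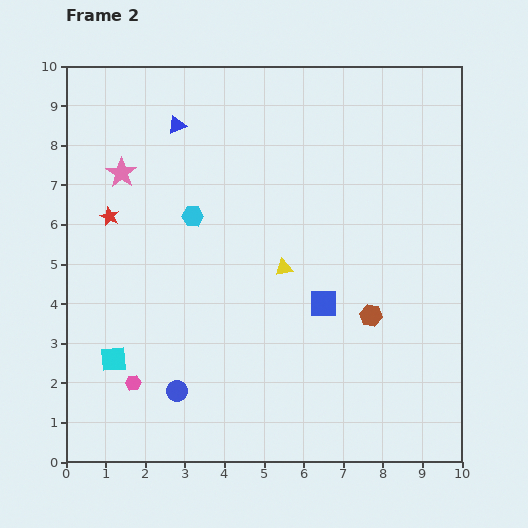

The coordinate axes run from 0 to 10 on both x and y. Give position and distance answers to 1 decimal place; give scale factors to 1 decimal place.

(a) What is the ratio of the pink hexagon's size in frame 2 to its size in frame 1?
0.7×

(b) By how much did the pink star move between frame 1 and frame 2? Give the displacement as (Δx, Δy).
(0.6, 0.7)

The pink star was at (0.8, 6.6) in frame 1 and (1.4, 7.3) in frame 2.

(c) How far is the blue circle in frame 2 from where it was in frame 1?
0.9

The blue circle moved from (3.3, 1.1) to (2.8, 1.8), a distance of √(0.5² + 0.7²) ≈ 0.9.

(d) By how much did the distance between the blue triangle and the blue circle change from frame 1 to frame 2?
-2.1

Distance in frame 1: 8.8. Distance in frame 2: 6.7.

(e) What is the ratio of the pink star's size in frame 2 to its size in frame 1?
1.3×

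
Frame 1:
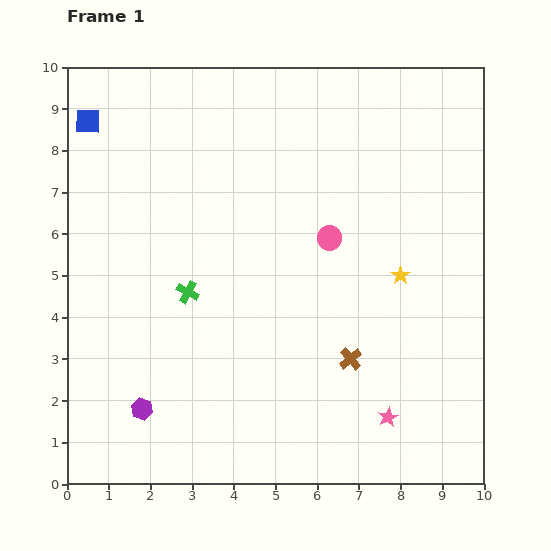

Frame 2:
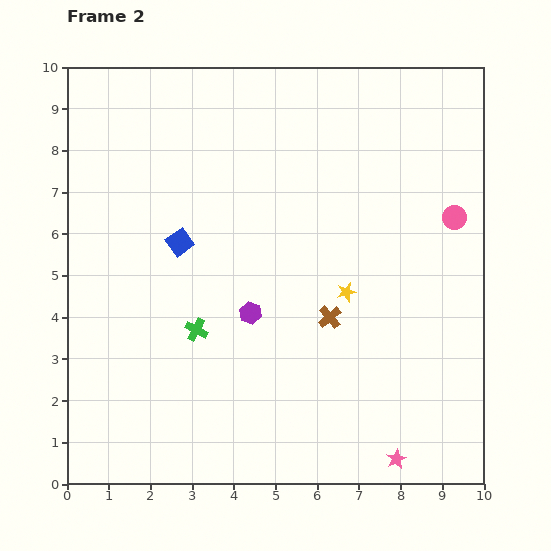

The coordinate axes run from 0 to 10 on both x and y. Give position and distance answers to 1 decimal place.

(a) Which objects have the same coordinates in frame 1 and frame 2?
none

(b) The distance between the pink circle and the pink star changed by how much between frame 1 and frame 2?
+1.5

Distance in frame 1: 4.5. Distance in frame 2: 6.0.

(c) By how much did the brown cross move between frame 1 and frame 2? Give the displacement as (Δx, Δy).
(-0.5, 1.0)

The brown cross was at (6.8, 3.0) in frame 1 and (6.3, 4.0) in frame 2.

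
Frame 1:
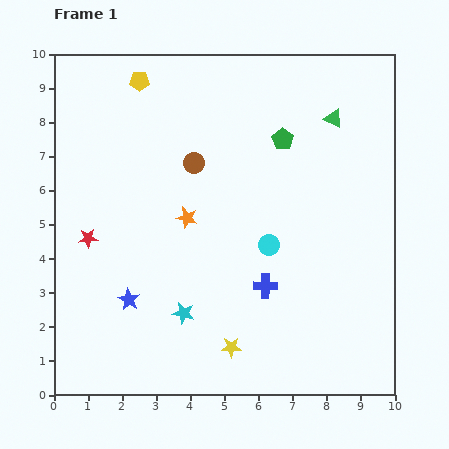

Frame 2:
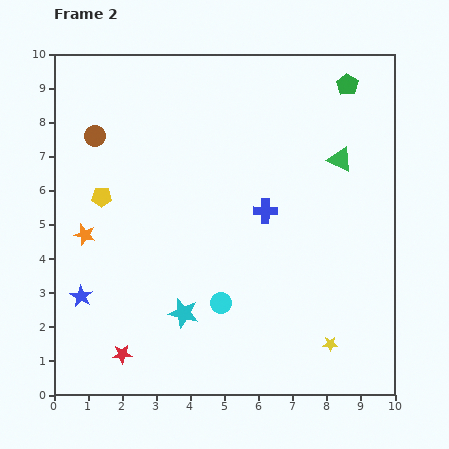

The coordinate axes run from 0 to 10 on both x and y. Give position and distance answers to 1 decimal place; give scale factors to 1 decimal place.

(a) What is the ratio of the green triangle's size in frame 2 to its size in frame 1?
1.3×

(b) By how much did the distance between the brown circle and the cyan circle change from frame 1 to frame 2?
+2.8

Distance in frame 1: 3.3. Distance in frame 2: 6.1.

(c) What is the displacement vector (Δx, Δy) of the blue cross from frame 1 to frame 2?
(0.0, 2.2)

The blue cross was at (6.2, 3.2) in frame 1 and (6.2, 5.4) in frame 2.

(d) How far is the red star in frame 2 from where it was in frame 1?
3.5

The red star moved from (1.0, 4.6) to (2.0, 1.2), a distance of √(1.0² + 3.4²) ≈ 3.5.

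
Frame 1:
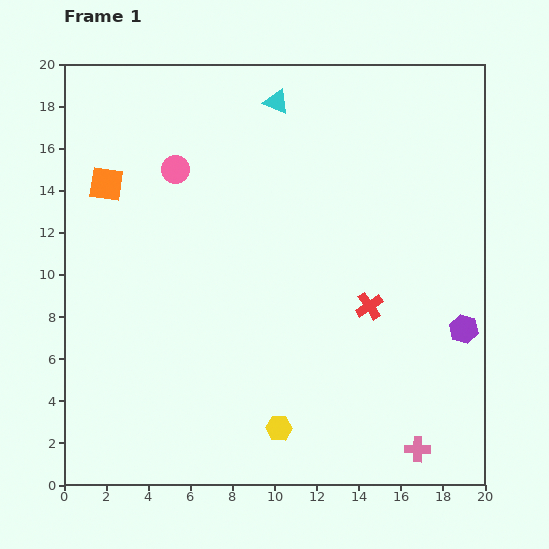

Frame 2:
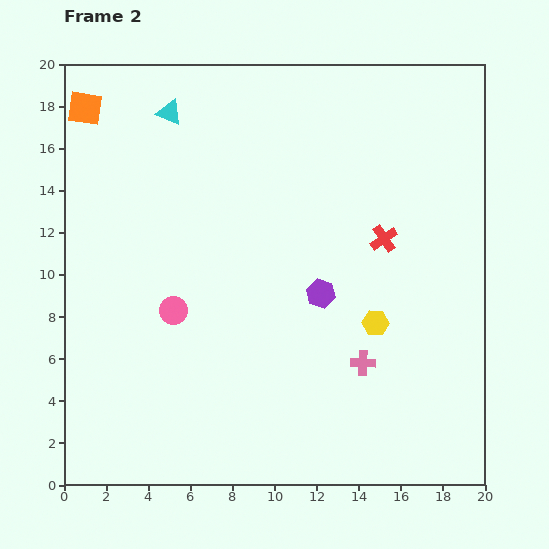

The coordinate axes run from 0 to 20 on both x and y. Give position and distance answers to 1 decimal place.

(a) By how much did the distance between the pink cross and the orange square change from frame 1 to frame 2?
-1.5

Distance in frame 1: 19.4. Distance in frame 2: 17.9.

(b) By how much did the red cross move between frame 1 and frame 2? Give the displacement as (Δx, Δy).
(0.7, 3.2)

The red cross was at (14.5, 8.5) in frame 1 and (15.2, 11.7) in frame 2.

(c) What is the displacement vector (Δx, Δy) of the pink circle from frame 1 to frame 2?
(-0.1, -6.7)

The pink circle was at (5.3, 15.0) in frame 1 and (5.2, 8.3) in frame 2.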